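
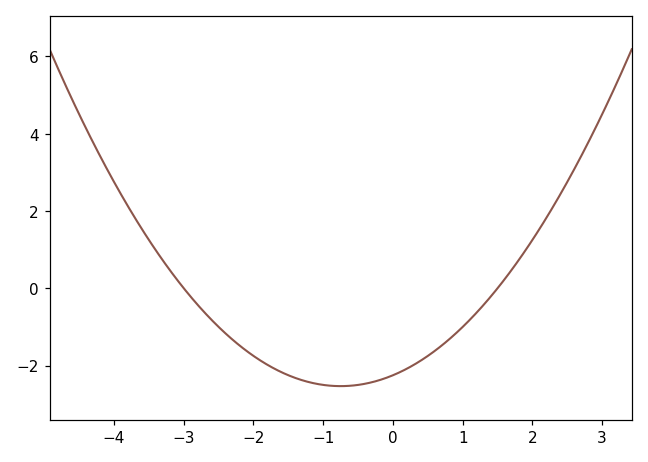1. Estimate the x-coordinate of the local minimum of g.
-0.8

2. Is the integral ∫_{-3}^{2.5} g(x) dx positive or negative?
negative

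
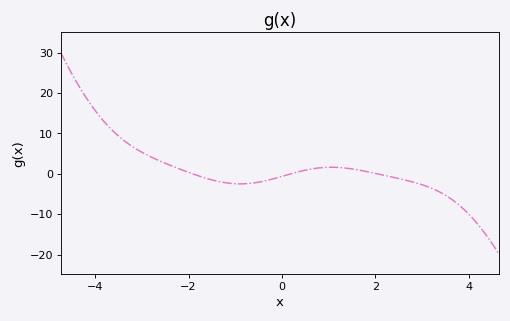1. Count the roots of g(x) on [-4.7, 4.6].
3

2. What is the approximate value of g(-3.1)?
6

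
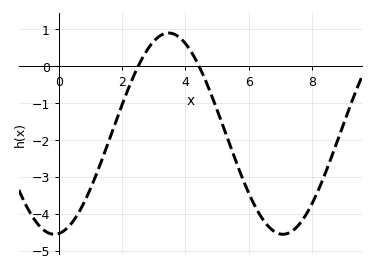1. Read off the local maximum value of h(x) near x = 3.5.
0.9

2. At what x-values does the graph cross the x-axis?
2.6, 4.4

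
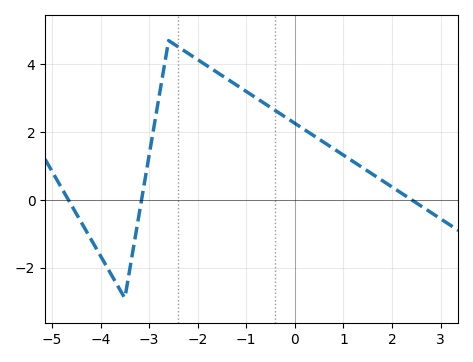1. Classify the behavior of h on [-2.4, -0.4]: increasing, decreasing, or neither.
decreasing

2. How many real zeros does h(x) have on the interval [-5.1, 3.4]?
3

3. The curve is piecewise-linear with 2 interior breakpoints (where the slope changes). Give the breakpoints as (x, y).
(-3.5, -2.9); (-2.6, 4.7)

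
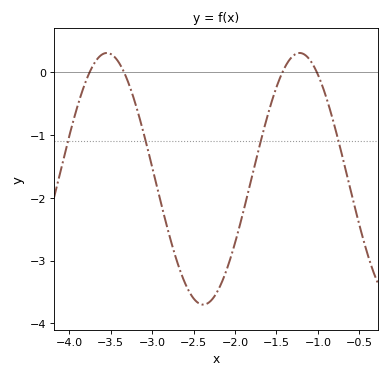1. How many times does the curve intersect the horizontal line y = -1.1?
4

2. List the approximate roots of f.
-3.8, -3.3, -1.4, -1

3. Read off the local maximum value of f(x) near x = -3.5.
0.3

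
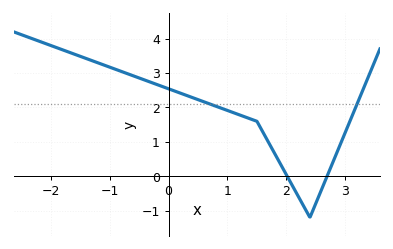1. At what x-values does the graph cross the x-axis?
2.01, 2.69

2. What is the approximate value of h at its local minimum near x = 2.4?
-1.2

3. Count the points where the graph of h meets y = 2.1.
2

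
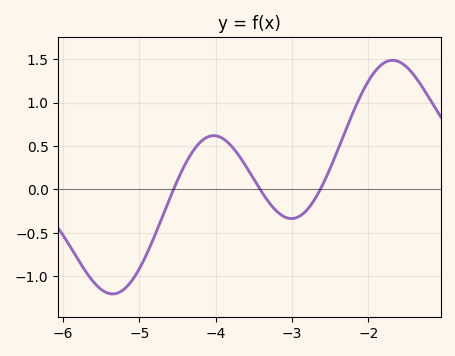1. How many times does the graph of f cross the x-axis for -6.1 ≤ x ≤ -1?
3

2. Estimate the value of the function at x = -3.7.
0.4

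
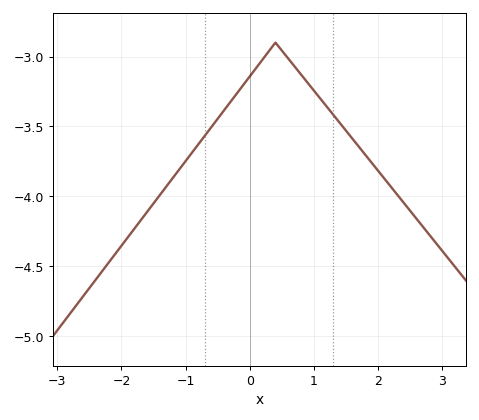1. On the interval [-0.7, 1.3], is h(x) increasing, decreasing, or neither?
neither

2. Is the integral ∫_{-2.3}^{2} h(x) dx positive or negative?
negative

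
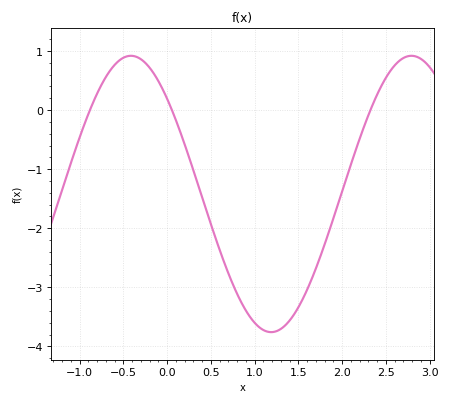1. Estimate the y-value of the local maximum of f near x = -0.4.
0.9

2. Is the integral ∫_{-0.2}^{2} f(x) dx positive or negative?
negative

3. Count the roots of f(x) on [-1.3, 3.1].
3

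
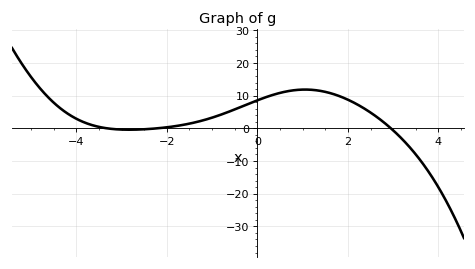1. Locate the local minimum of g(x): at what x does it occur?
-2.8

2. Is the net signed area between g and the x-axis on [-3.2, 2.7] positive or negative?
positive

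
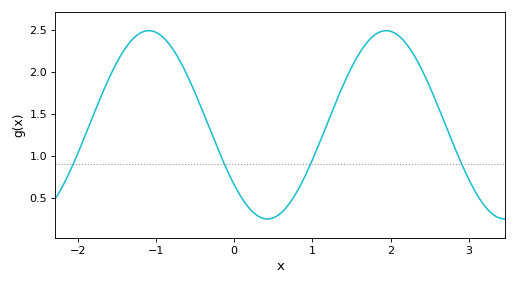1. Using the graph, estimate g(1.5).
2.05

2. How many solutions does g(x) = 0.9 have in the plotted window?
4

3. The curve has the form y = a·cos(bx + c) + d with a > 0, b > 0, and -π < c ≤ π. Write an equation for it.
y = 1.12cos(2.07x + 2.26) + 1.37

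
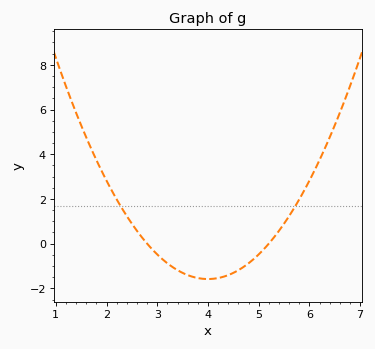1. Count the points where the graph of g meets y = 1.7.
2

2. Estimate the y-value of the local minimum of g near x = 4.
-1.6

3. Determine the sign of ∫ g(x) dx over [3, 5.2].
negative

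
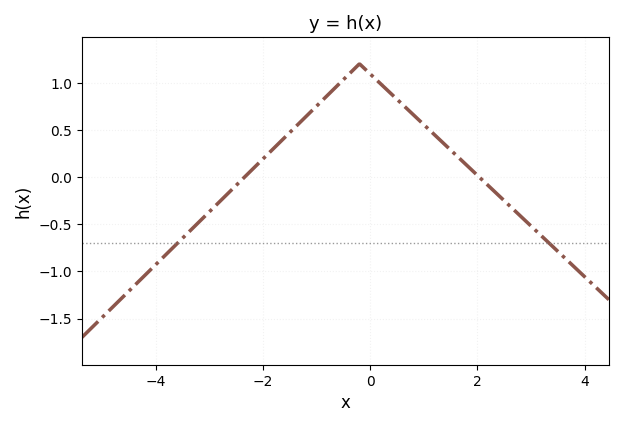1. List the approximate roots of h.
-2.34, 2.03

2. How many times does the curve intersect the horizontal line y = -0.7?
2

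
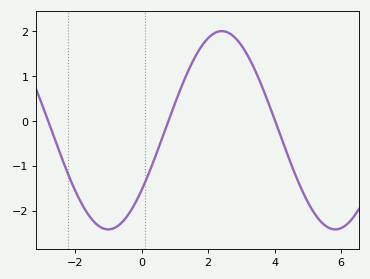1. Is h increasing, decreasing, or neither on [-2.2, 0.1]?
neither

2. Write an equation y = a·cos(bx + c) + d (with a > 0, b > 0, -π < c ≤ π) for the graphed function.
y = 2.21cos(0.92x - 2.2) - 0.21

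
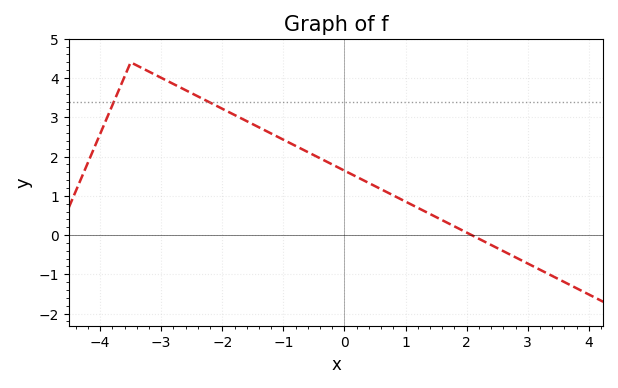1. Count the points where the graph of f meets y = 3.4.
2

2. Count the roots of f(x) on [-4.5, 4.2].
1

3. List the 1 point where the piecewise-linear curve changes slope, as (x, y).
(-3.5, 4.4)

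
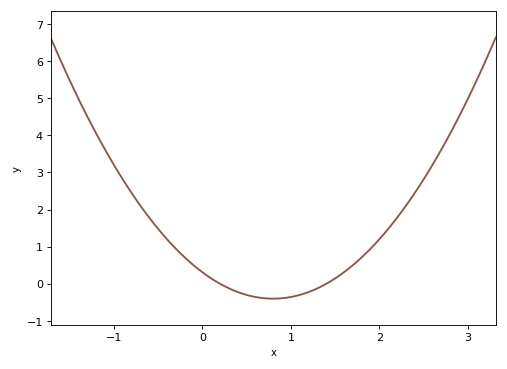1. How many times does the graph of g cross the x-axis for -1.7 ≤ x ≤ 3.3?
2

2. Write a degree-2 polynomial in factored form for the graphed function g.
y = 1.11(x - 0.2)(x - 1.4)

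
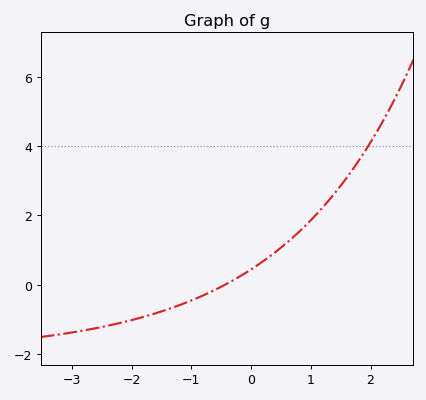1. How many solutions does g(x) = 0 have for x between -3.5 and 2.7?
1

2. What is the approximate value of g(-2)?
-1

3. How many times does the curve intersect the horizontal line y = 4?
1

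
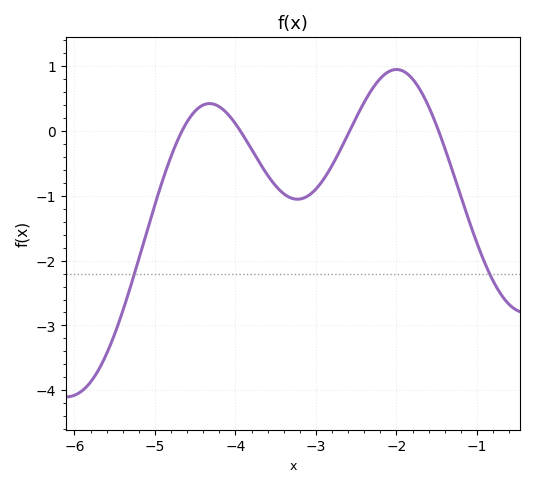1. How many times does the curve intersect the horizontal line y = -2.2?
2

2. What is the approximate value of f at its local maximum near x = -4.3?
0.422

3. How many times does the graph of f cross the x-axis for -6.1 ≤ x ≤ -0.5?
4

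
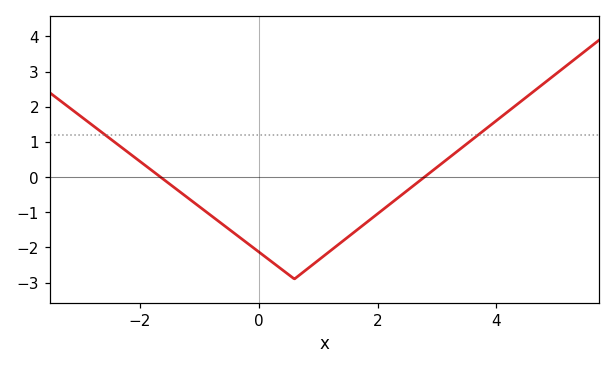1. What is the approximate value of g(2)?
-1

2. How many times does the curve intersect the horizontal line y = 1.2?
2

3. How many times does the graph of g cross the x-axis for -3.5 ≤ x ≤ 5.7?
2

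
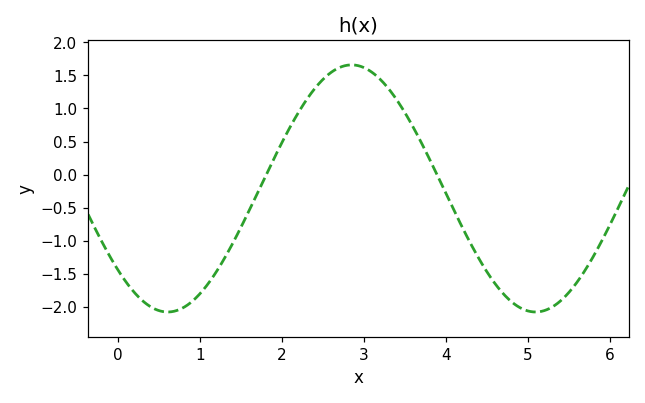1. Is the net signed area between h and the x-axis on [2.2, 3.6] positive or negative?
positive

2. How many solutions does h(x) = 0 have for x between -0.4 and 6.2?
2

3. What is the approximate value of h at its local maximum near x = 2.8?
1.66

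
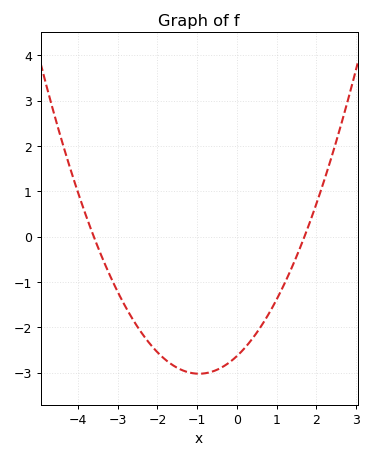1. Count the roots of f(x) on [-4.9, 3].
2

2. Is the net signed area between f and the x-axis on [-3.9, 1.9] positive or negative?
negative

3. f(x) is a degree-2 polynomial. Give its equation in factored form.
y = 0.43(x + 3.6)(x - 1.7)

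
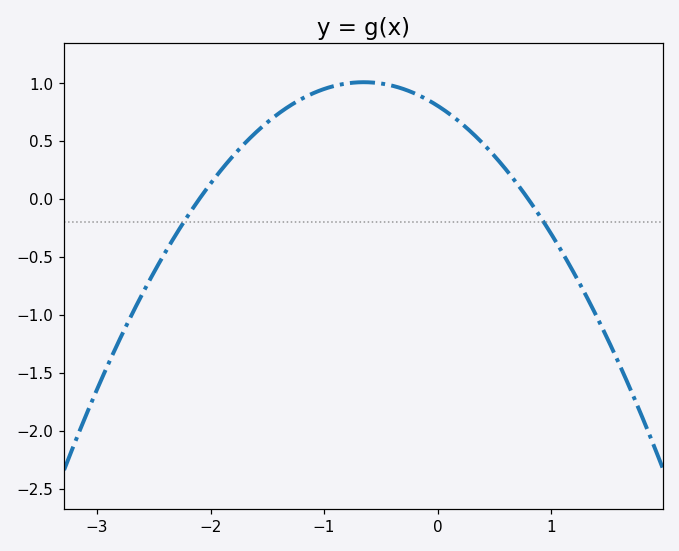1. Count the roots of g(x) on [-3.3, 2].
2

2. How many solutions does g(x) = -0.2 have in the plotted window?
2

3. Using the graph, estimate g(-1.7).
0.5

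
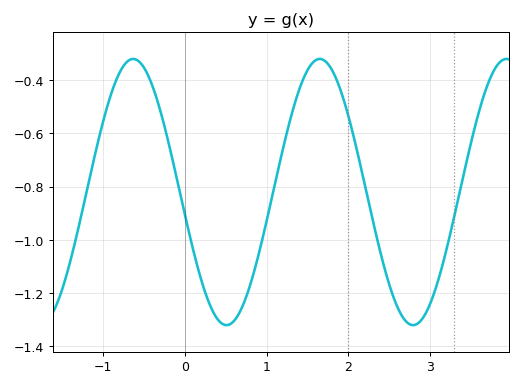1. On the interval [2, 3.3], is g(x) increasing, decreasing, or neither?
neither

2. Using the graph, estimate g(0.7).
-1.25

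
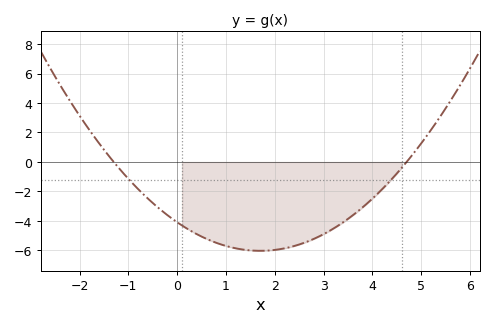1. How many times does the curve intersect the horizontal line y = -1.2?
2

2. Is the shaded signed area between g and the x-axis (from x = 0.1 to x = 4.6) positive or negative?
negative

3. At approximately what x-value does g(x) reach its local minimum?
1.7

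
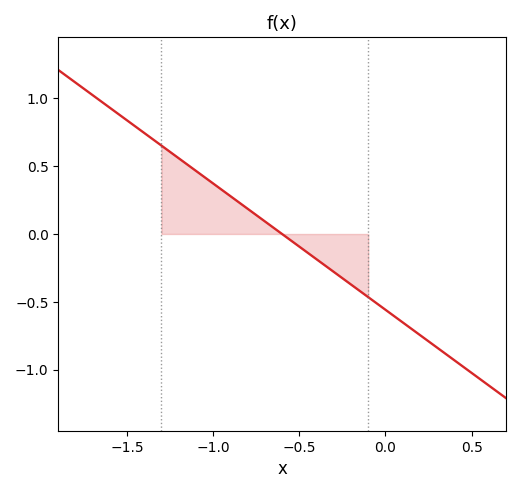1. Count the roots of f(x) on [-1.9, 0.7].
1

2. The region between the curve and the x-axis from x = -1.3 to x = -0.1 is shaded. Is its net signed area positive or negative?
positive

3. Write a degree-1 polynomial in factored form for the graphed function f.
y = -0.93(x + 0.6)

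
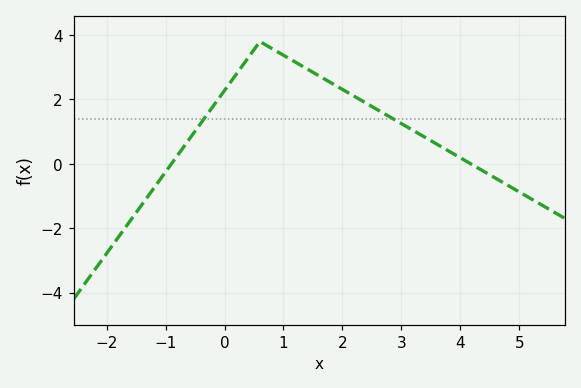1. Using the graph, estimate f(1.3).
3.06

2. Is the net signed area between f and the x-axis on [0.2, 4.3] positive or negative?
positive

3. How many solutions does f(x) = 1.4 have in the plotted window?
2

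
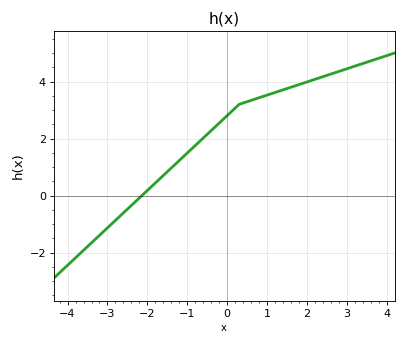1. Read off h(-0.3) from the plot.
2.41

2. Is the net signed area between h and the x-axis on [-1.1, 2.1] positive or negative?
positive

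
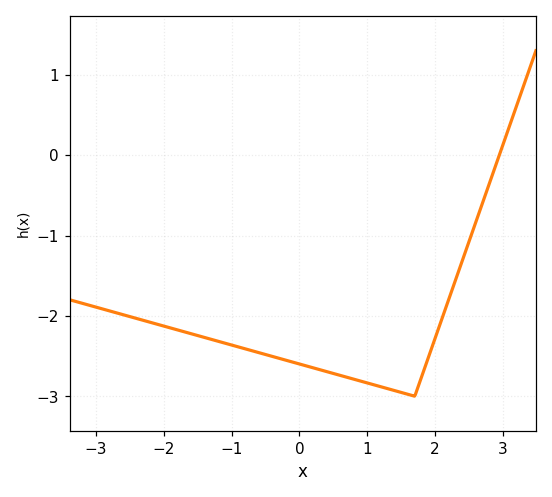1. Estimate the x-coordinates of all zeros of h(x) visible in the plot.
2.9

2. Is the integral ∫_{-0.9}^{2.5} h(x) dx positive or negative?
negative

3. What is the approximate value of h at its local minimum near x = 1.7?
-3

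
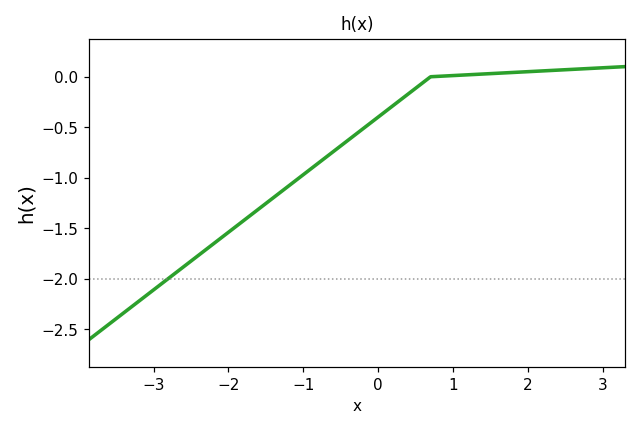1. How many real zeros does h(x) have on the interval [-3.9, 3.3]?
1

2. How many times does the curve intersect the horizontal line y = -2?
1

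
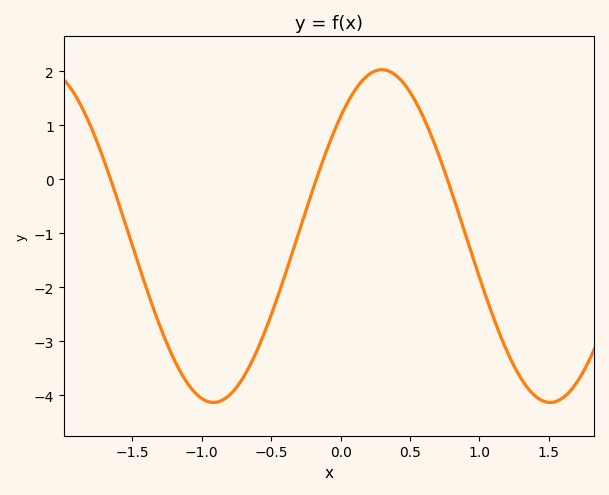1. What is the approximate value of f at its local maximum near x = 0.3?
2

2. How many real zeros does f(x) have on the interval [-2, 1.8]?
3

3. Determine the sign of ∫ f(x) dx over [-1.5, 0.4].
negative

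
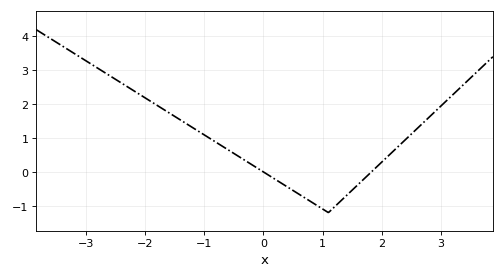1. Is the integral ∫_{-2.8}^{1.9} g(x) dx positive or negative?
positive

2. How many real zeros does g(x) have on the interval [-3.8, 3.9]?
2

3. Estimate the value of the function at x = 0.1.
-0.1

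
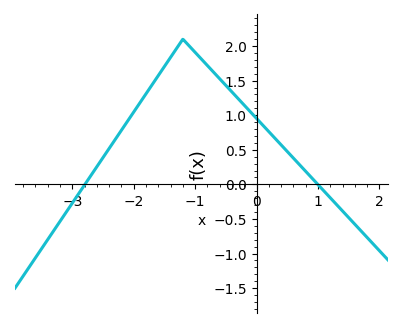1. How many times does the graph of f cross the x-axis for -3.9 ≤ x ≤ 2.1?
2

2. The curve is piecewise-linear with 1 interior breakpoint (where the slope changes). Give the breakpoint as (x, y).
(-1.2, 2.1)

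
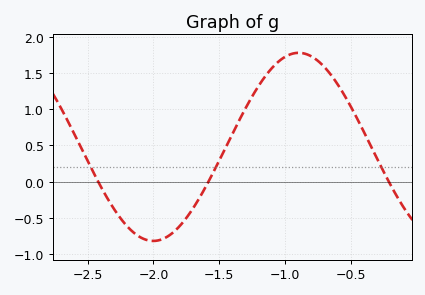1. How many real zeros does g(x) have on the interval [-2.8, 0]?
3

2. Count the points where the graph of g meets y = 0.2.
3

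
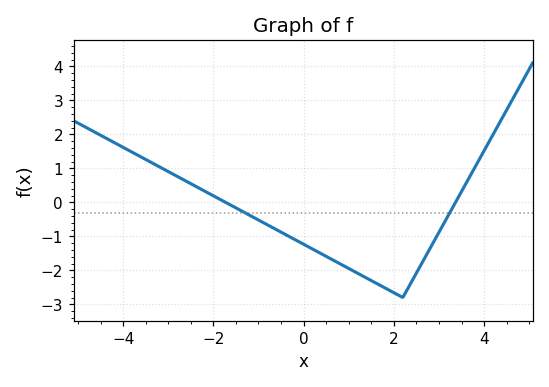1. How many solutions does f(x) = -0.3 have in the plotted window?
2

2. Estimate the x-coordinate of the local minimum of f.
2.2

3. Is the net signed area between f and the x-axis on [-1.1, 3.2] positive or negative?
negative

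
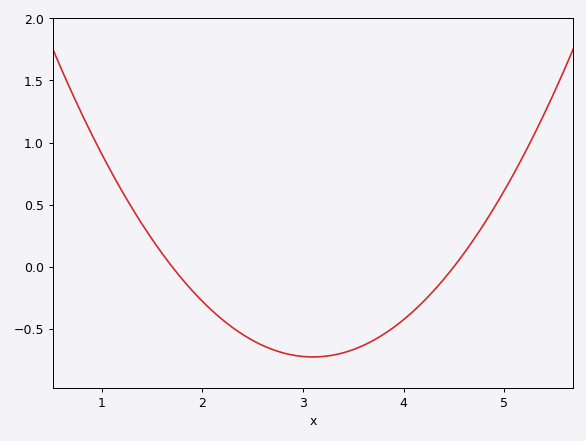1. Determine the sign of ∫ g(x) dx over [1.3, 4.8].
negative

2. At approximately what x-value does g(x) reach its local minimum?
3.1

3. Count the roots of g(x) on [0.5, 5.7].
2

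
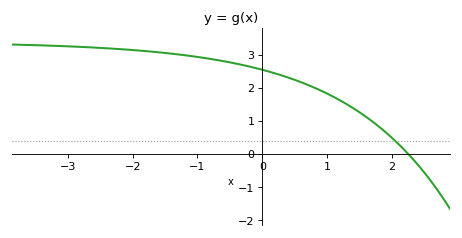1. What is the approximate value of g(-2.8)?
3.23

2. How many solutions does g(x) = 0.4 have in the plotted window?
1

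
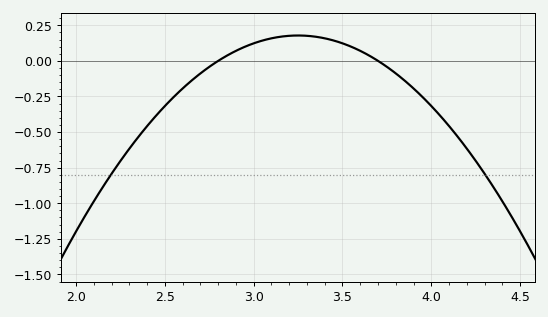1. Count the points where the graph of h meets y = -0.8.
2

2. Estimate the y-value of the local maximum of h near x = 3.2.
0.178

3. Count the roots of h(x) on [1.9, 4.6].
2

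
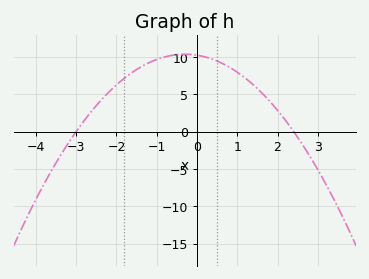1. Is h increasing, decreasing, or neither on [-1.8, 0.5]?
neither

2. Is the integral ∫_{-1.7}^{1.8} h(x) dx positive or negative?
positive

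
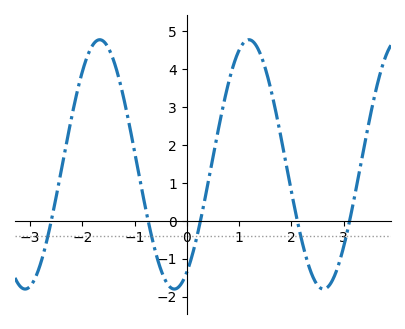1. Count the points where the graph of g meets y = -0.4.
5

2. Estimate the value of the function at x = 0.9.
4.14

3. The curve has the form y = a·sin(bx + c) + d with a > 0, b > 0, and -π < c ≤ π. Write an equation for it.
y = 3.29sin(2.2x - 1.04) + 1.49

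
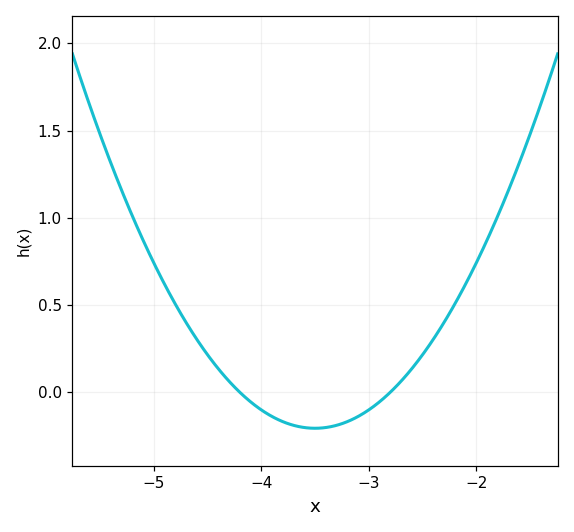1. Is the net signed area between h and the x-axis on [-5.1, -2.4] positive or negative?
positive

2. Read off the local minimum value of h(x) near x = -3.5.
-0.206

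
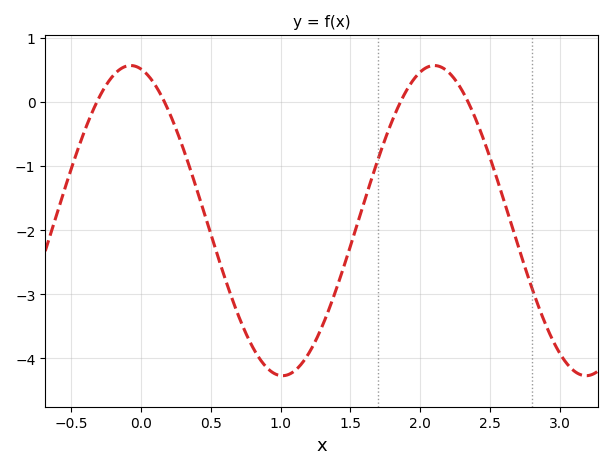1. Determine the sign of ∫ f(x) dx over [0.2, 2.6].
negative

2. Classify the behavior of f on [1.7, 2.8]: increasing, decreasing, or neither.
neither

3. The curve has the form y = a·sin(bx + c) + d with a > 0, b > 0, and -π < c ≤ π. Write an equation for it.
y = 2.42sin(2.89x + 1.78) - 1.85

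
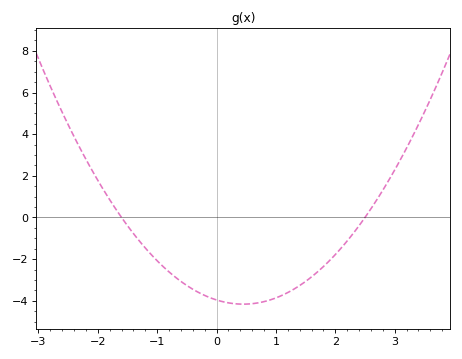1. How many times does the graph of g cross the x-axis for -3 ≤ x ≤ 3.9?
2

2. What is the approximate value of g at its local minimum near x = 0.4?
-4.16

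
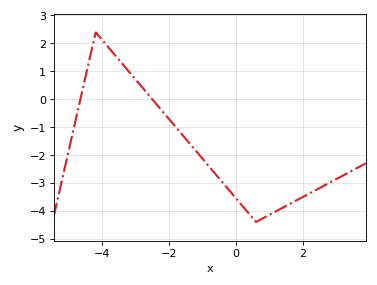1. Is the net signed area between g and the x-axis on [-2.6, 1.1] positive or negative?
negative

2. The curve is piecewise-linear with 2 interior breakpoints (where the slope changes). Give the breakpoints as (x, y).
(-4.2, 2.4); (0.6, -4.4)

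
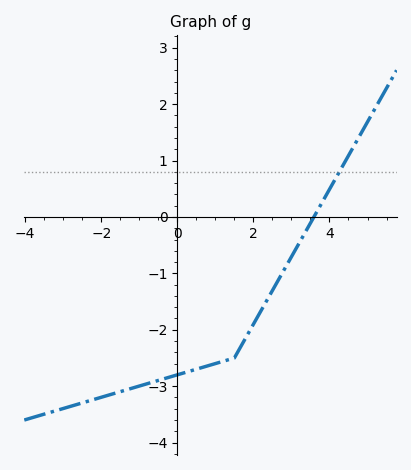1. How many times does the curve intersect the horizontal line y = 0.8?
1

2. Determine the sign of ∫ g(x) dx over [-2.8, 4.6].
negative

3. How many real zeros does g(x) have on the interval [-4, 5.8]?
1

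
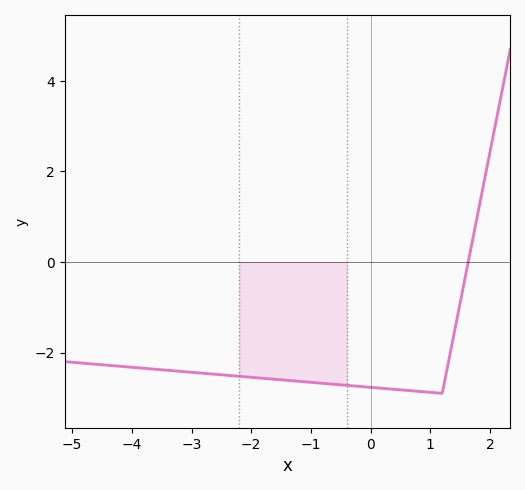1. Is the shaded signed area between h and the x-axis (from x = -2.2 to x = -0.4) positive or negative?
negative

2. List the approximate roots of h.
1.6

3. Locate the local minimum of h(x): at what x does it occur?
1.2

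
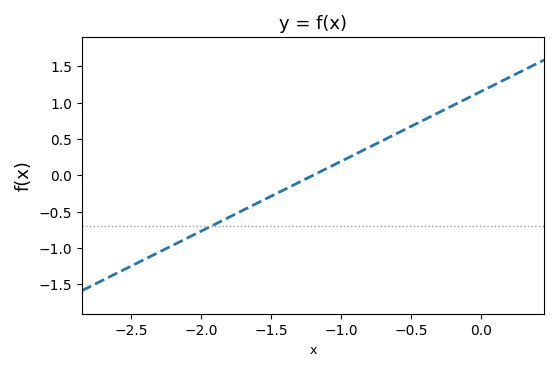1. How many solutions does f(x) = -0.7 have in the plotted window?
1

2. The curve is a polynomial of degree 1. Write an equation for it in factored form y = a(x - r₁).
y = 0.96(x + 1.2)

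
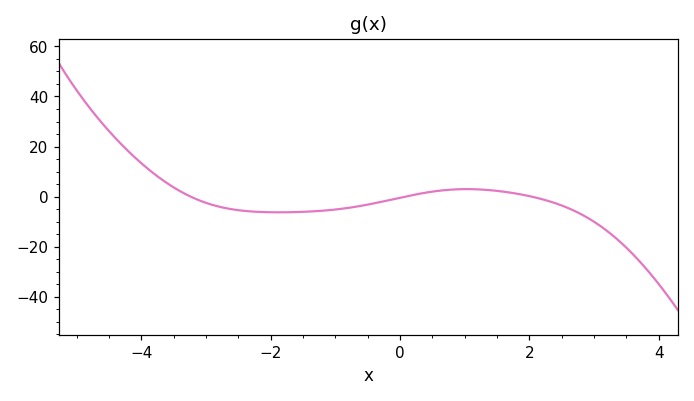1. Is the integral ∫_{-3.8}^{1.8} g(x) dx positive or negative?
negative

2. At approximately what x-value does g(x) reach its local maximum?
1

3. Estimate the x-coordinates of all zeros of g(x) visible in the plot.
-3.2, 0, 2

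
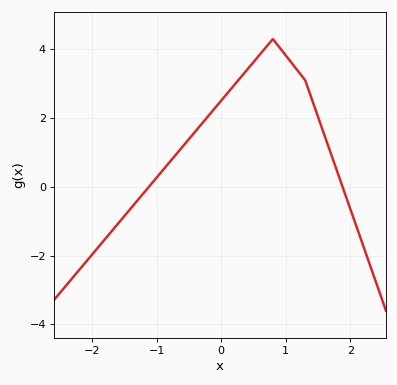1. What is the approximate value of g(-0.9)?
0.4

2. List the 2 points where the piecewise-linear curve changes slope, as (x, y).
(0.8, 4.3); (1.3, 3.1)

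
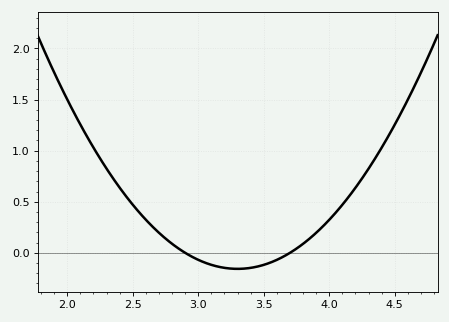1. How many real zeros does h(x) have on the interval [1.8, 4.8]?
2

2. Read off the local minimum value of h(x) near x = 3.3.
-0.15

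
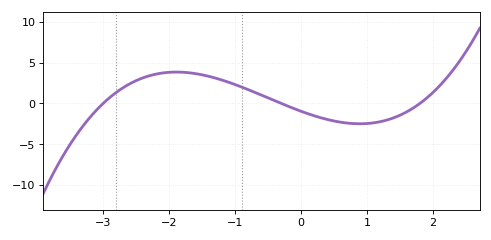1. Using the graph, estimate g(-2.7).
2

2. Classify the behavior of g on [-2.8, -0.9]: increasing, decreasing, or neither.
neither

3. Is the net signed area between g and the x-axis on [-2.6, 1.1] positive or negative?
positive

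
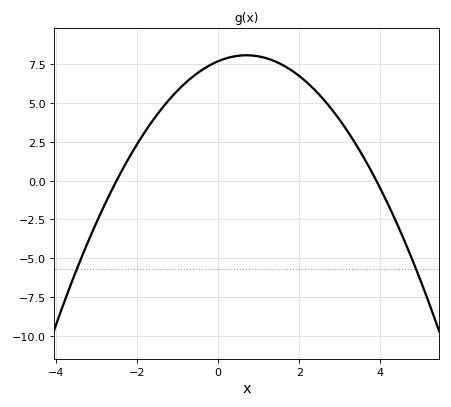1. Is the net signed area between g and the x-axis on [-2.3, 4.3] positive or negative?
positive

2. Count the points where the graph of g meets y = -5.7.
2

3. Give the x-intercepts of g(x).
-2.5, 3.9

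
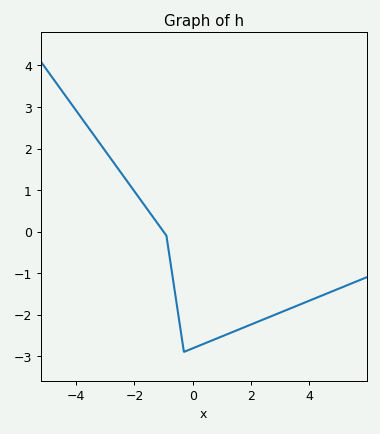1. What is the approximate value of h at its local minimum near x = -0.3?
-2.9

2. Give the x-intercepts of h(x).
-1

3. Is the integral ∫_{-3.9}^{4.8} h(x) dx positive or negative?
negative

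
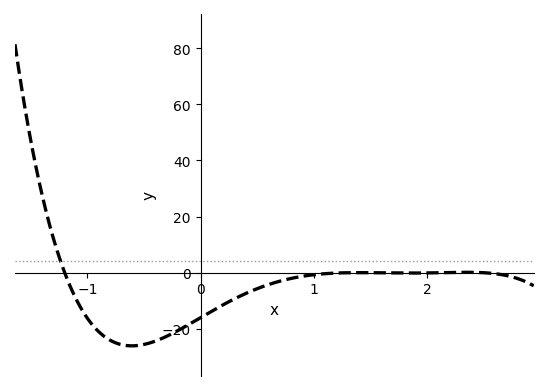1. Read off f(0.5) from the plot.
-5.66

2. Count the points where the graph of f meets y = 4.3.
1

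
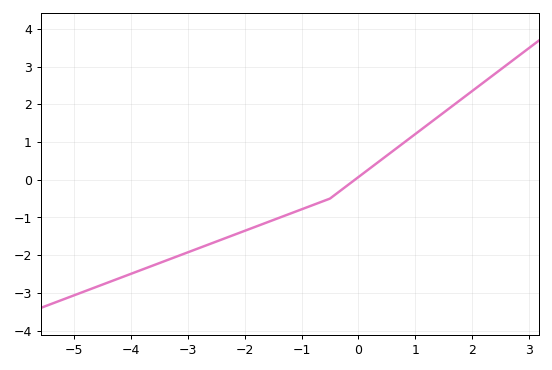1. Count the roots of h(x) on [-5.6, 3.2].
1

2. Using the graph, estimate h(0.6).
0.754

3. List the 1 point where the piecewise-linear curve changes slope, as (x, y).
(-0.5, -0.5)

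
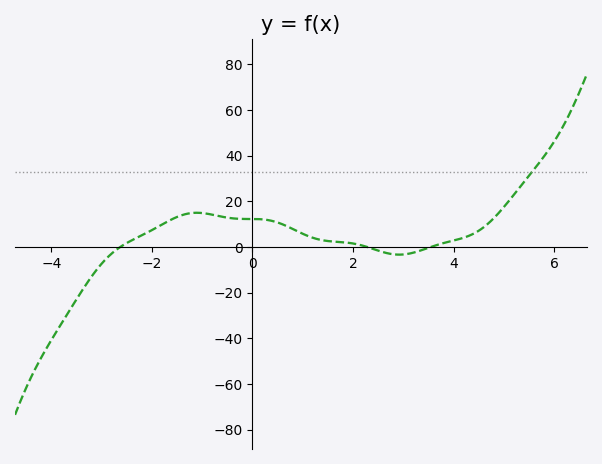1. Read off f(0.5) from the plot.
10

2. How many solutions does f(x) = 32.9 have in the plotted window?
1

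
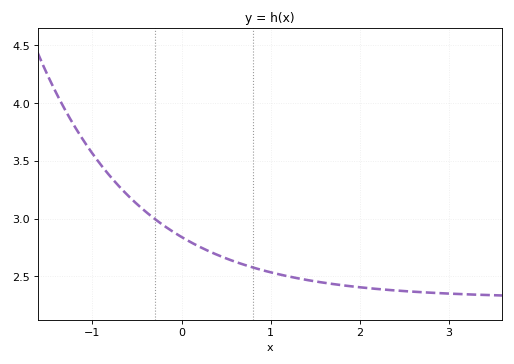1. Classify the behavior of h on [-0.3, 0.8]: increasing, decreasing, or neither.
decreasing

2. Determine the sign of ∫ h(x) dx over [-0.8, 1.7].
positive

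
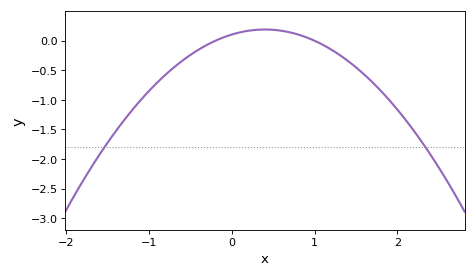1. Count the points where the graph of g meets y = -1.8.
2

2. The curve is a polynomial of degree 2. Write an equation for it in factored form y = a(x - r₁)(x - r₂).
y = -0.53(x + 0.2)(x - 1)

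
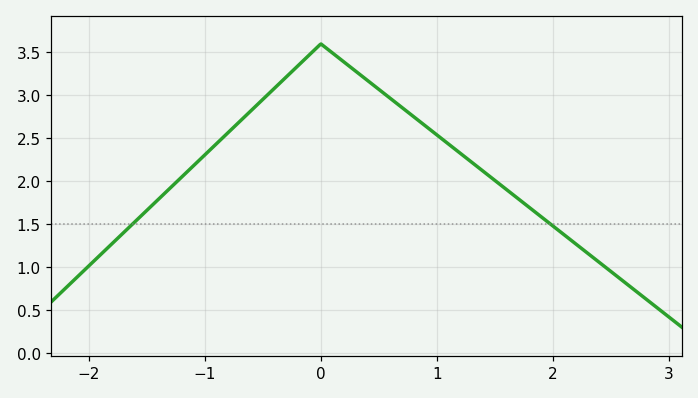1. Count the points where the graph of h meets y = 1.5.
2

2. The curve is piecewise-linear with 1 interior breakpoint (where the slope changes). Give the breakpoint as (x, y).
(0, 3.6)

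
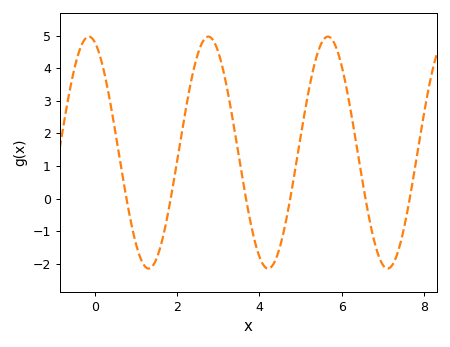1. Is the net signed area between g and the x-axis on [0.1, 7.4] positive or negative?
positive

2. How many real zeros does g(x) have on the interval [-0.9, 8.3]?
6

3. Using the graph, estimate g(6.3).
2.11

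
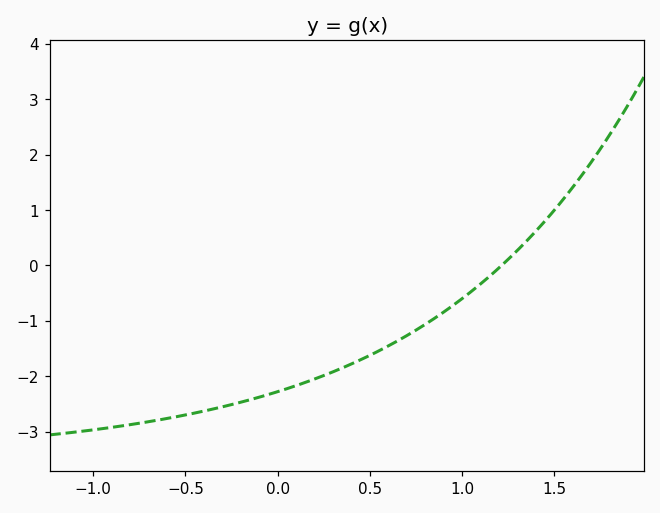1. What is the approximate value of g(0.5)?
-1.62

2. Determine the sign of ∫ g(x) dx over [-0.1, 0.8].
negative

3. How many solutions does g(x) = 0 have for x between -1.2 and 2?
1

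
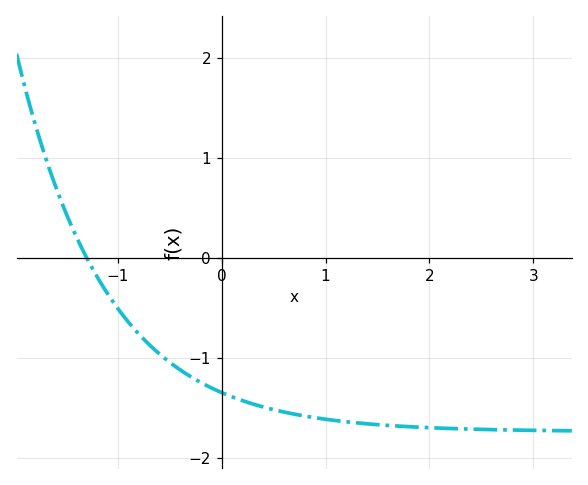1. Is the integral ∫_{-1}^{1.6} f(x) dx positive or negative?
negative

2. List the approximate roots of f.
-1.3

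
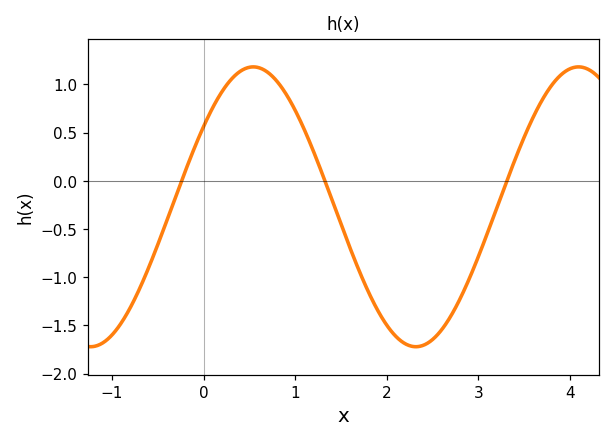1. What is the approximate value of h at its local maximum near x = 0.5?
1.18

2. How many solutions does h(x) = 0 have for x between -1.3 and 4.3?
3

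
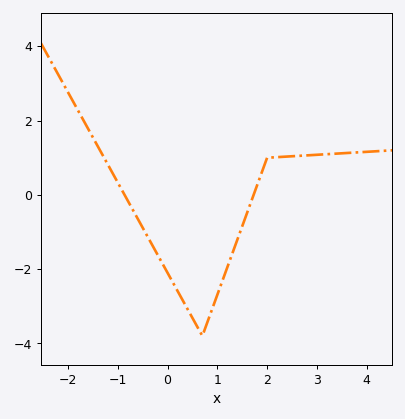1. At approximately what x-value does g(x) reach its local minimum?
0.7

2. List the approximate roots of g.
-0.9, 1.7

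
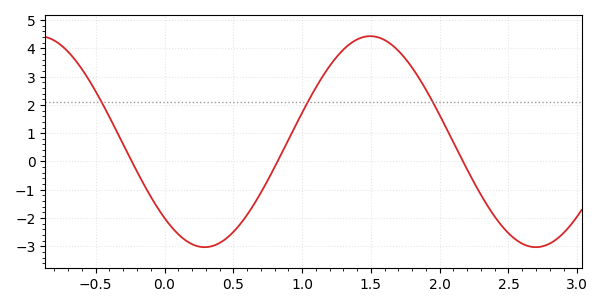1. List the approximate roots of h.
-0.238, 0.821, 2.17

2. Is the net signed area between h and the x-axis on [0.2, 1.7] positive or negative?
positive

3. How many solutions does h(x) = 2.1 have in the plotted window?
3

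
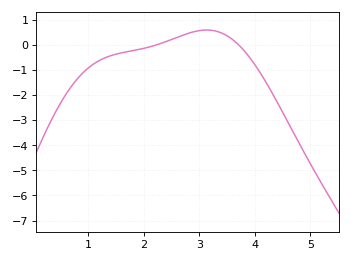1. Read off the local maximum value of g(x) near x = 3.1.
0.585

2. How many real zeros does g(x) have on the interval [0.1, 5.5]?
2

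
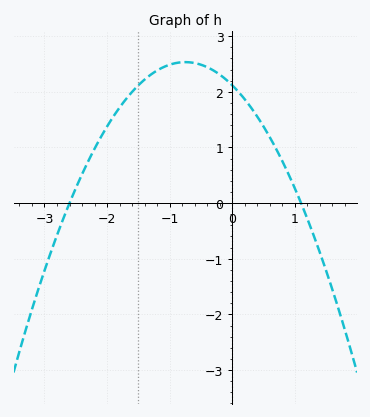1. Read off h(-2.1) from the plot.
1.18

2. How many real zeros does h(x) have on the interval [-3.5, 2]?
2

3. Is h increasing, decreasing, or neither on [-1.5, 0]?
neither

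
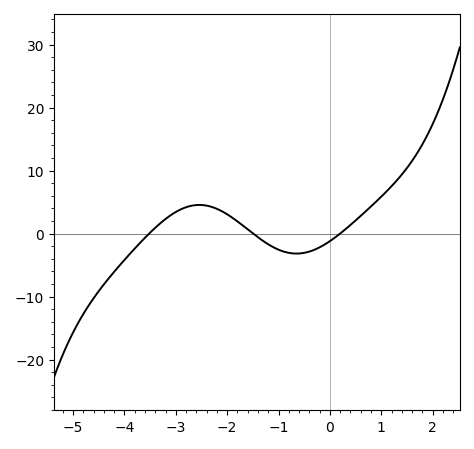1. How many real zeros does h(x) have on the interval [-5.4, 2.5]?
3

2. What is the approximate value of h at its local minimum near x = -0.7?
-3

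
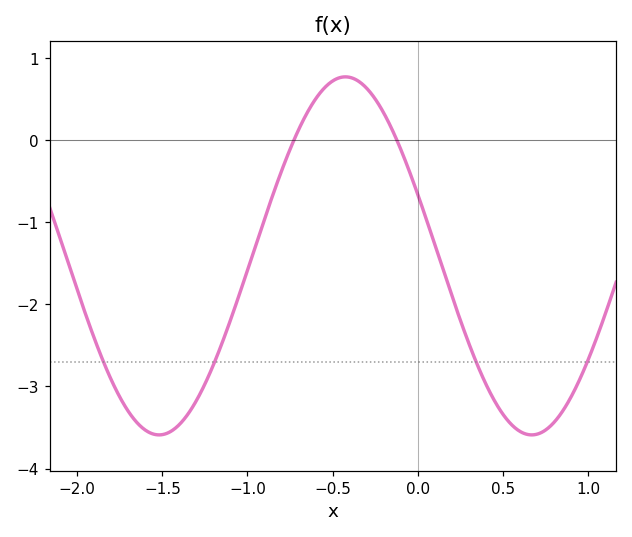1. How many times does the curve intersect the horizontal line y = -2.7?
4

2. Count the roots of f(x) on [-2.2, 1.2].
2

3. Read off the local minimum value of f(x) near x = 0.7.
-3.59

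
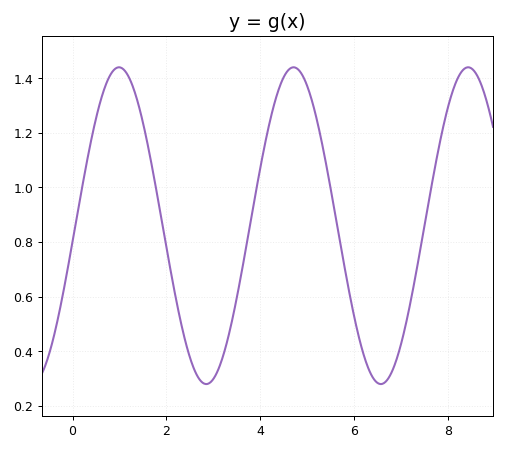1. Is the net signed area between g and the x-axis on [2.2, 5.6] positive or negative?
positive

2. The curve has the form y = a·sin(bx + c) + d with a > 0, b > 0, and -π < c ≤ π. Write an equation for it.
y = 0.58sin(1.69x - 0.1) + 0.86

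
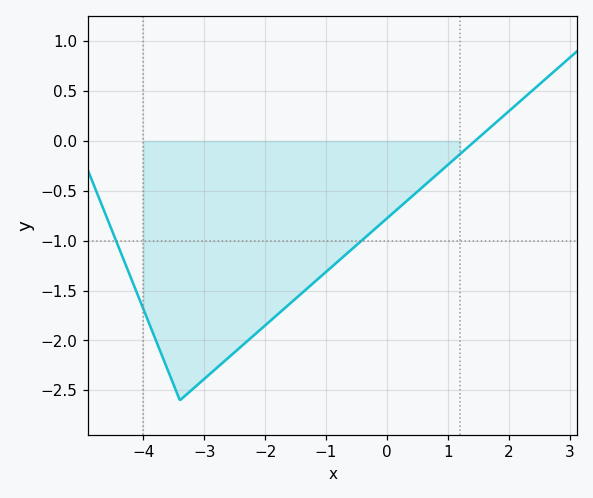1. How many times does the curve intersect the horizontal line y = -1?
2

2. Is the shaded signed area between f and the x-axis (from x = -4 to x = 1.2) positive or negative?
negative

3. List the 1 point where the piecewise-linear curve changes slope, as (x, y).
(-3.4, -2.6)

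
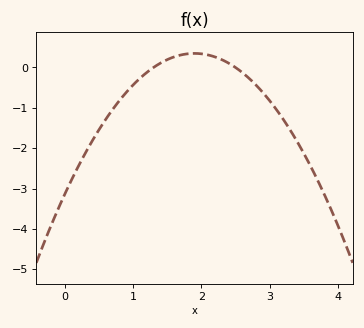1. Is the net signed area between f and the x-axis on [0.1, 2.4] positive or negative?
negative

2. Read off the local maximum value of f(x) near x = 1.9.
0.3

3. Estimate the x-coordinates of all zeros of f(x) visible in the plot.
1.3, 2.5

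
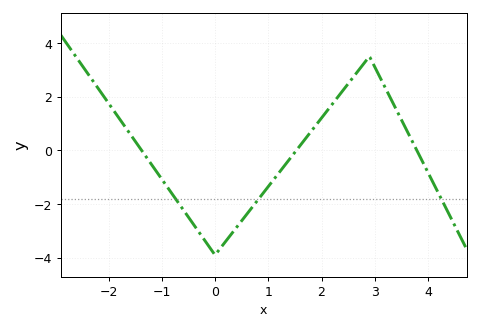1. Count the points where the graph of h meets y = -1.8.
3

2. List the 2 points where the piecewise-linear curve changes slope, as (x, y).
(0, -3.9); (2.9, 3.5)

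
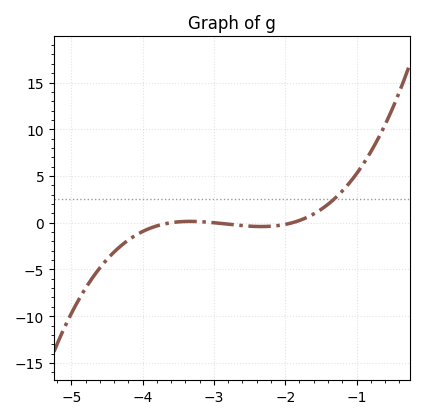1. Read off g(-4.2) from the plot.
-1.85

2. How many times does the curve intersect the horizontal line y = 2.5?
1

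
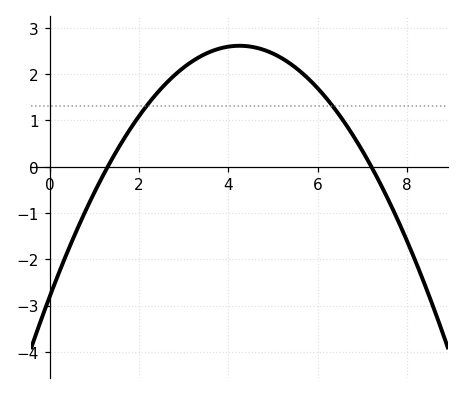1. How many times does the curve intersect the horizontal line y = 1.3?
2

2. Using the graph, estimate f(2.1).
1.22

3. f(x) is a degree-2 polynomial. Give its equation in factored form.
y = -0.3(x - 1.3)(x - 7.2)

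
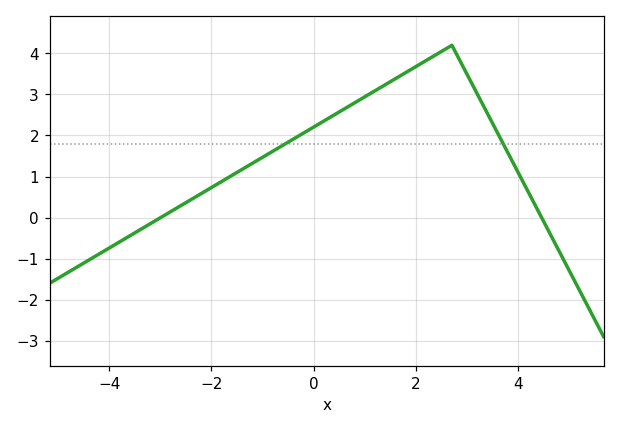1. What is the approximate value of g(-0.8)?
1.6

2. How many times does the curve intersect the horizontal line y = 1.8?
2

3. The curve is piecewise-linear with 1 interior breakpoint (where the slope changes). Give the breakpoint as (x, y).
(2.7, 4.2)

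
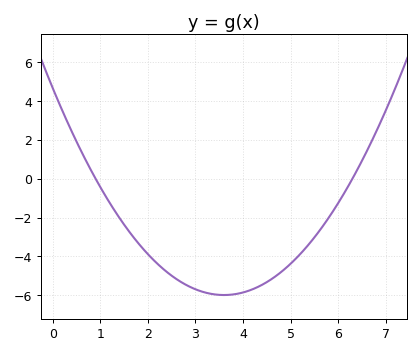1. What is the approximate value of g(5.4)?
-3.4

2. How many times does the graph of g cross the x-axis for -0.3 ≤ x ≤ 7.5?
2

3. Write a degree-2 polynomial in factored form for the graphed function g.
y = 0.82(x - 0.9)(x - 6.3)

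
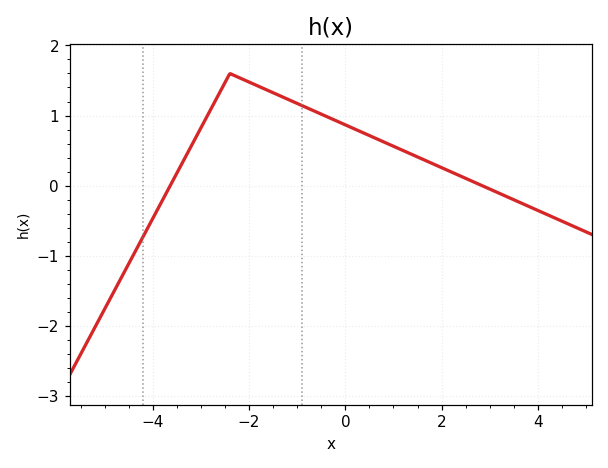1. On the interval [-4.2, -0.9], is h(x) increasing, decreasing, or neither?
neither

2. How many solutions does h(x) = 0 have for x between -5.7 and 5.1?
2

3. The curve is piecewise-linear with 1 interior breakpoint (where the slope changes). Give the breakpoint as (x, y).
(-2.4, 1.6)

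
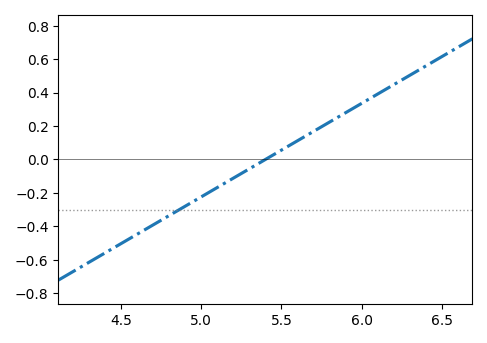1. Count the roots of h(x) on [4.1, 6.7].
1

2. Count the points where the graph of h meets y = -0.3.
1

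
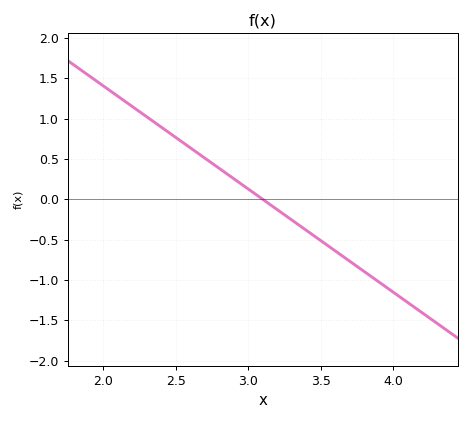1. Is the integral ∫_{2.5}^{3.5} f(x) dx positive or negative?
positive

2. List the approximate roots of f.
3.1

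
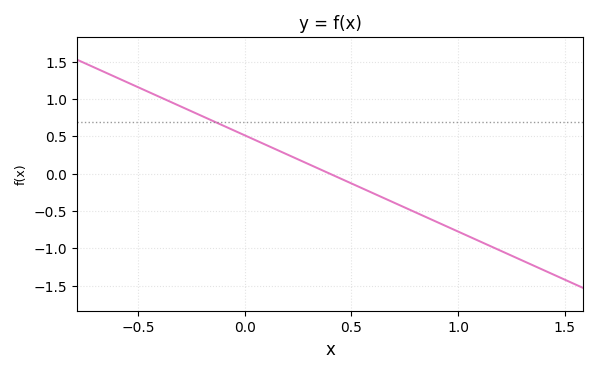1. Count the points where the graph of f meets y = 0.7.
1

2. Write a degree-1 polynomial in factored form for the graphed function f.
y = -1.29(x - 0.4)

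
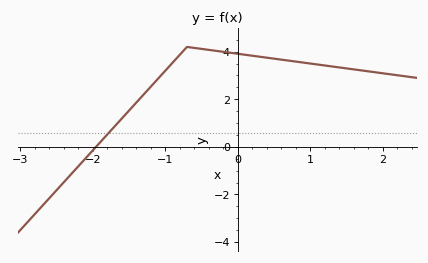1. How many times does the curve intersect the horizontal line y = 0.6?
1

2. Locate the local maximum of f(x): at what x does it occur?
-0.698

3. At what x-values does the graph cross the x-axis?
-1.95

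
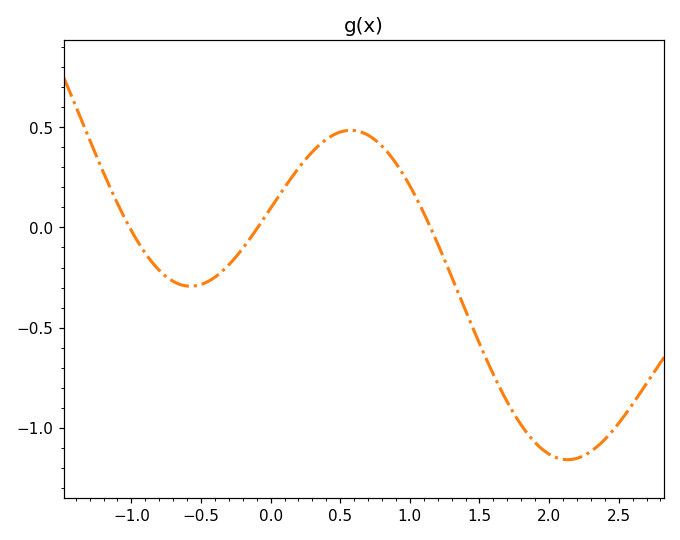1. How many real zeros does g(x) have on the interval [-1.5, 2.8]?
3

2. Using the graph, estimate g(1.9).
-1.05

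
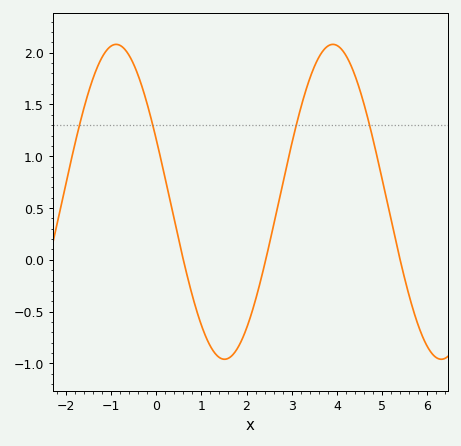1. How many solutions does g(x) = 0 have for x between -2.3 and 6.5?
3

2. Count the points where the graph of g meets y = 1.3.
4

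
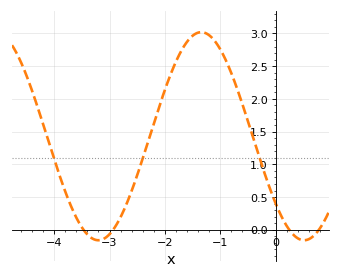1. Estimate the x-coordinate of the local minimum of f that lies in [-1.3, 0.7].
0.515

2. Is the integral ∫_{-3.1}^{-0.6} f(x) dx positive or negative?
positive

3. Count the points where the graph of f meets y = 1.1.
3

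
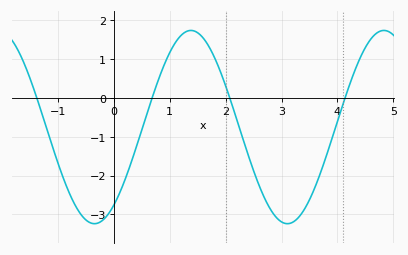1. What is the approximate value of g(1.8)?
1.05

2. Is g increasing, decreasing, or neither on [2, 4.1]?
neither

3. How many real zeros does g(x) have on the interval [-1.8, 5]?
4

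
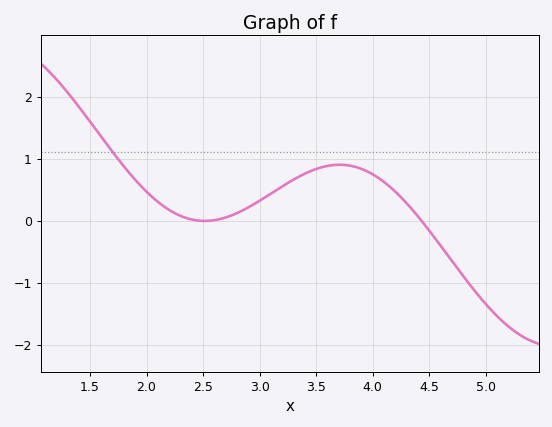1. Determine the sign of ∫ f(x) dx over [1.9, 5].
positive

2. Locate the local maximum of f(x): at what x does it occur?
3.71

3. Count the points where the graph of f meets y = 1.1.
1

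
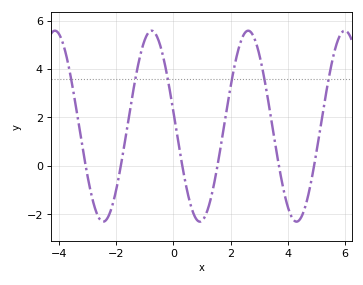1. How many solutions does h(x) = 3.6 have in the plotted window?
6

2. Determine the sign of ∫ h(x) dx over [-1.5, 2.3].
positive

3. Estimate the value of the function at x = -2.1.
-1.4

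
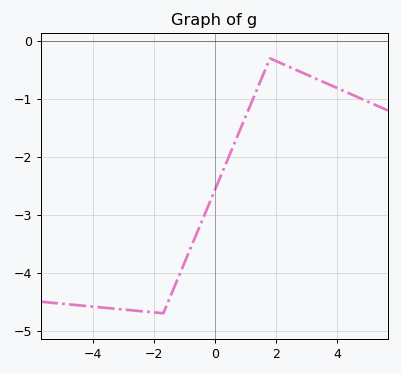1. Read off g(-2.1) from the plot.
-4.7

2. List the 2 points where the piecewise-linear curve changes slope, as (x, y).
(-1.7, -4.7); (1.8, -0.3)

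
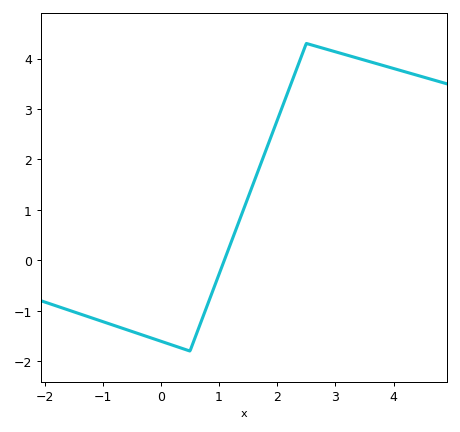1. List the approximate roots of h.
1.1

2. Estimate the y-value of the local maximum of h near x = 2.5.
4.3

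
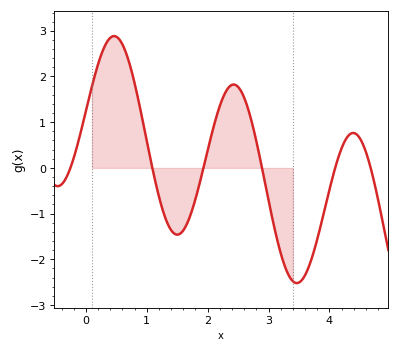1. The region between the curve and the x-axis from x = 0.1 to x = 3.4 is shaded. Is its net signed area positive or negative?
positive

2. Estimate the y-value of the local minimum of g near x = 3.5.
-2.5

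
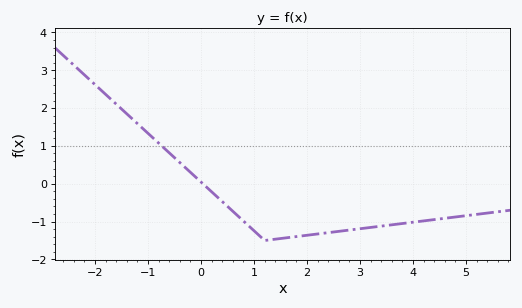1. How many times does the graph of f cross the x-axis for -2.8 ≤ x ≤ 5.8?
1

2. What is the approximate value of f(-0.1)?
0.174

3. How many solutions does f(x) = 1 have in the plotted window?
1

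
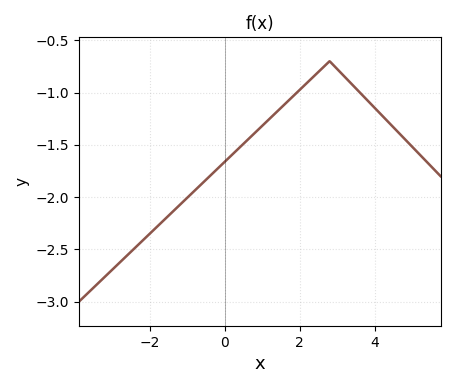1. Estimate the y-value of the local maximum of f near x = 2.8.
-0.701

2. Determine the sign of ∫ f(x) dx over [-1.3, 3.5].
negative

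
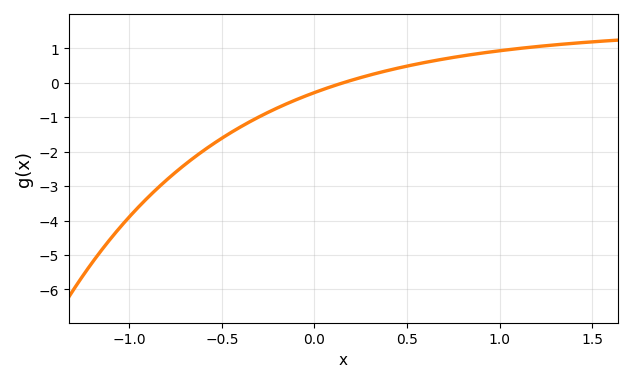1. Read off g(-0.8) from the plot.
-2.83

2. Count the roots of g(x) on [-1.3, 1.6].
1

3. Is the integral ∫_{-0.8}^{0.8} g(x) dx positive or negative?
negative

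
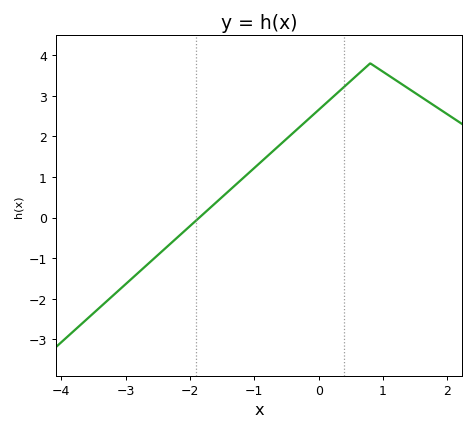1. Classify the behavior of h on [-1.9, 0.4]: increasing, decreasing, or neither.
increasing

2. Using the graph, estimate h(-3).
-1.64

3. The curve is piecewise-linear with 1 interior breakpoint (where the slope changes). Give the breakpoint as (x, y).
(0.8, 3.8)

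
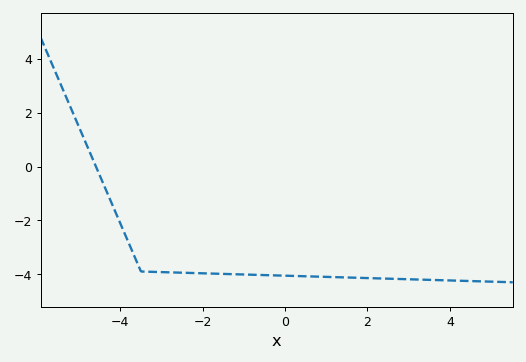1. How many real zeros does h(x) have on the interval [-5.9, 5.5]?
1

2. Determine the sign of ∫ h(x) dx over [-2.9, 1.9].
negative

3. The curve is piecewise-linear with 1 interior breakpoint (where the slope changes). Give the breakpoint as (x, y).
(-3.5, -3.9)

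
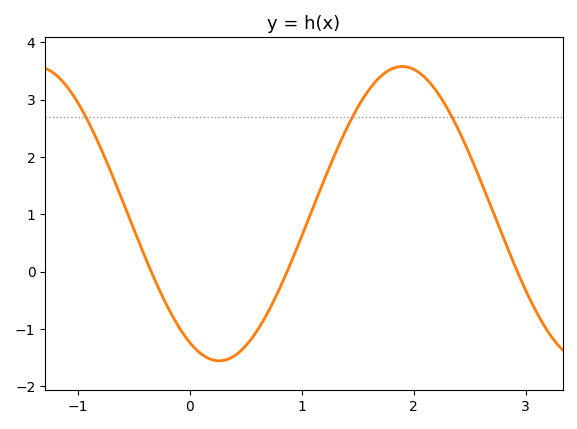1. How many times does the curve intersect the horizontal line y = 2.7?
3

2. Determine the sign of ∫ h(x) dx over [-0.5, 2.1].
positive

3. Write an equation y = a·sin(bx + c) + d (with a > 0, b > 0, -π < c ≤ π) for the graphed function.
y = 2.57sin(1.92x - 2.07) + 1.01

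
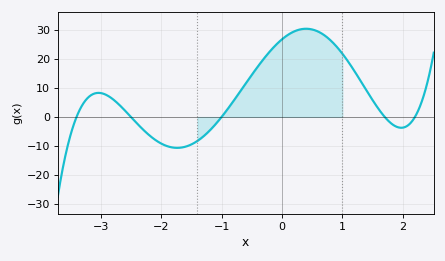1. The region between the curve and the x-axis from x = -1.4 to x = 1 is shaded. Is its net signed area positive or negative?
positive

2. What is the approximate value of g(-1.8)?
-11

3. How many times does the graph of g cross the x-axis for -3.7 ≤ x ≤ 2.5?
5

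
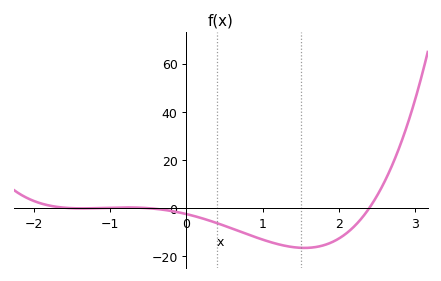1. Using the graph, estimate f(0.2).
-4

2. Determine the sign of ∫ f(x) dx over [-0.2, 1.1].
negative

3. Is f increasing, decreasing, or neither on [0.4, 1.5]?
decreasing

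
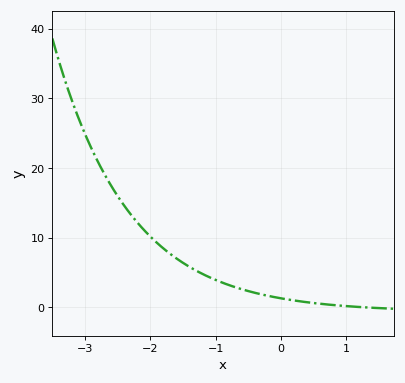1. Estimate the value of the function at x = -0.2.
2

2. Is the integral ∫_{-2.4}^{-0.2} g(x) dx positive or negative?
positive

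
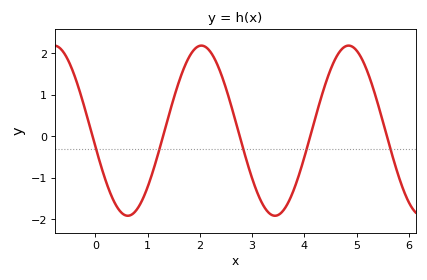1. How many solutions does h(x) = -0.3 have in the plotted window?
5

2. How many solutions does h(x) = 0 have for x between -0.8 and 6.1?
5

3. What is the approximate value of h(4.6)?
1.89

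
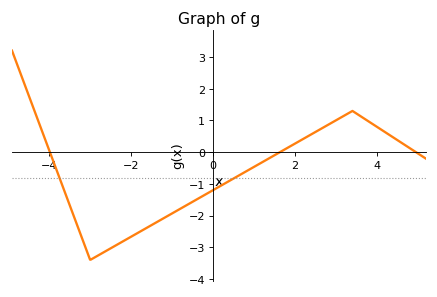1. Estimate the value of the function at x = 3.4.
1.3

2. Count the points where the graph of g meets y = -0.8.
2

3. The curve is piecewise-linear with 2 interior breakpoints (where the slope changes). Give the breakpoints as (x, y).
(-3, -3.4); (3.4, 1.3)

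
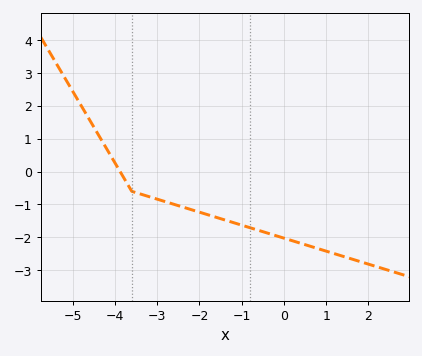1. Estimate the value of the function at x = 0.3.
-2.14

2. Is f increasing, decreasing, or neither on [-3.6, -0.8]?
decreasing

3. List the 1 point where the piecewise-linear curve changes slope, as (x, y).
(-3.6, -0.6)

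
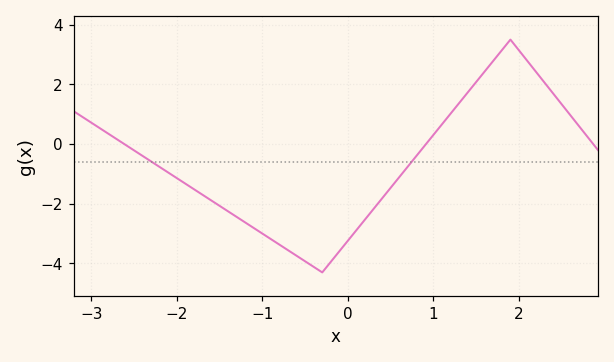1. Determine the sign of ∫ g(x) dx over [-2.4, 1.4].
negative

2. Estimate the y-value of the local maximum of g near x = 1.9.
3.5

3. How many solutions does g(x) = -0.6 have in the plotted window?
2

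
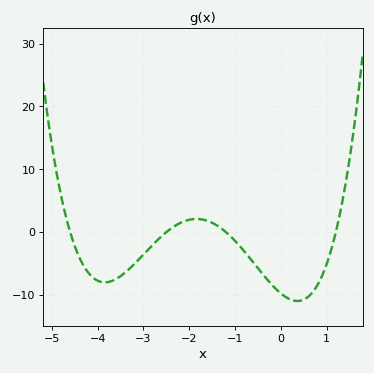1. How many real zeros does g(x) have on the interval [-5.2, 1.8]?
4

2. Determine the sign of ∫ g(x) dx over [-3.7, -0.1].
negative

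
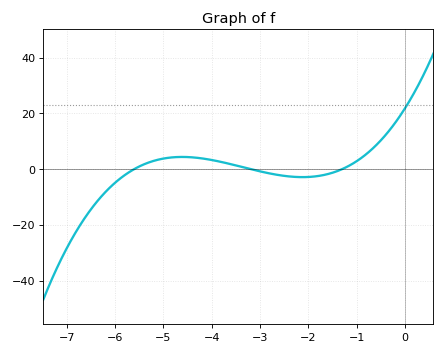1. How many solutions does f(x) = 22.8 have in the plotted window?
1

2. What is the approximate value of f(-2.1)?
-2.9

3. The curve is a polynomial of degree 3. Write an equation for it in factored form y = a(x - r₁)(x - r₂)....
y = 0.94(x + 5.6)(x + 3.2)(x + 1.3)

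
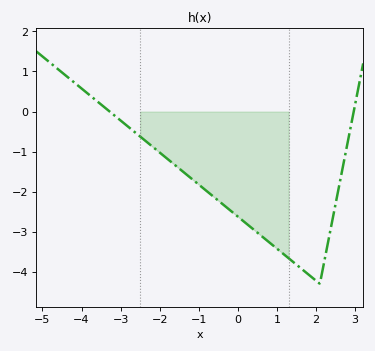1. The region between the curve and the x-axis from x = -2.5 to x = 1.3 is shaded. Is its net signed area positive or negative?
negative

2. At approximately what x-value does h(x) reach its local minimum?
2.1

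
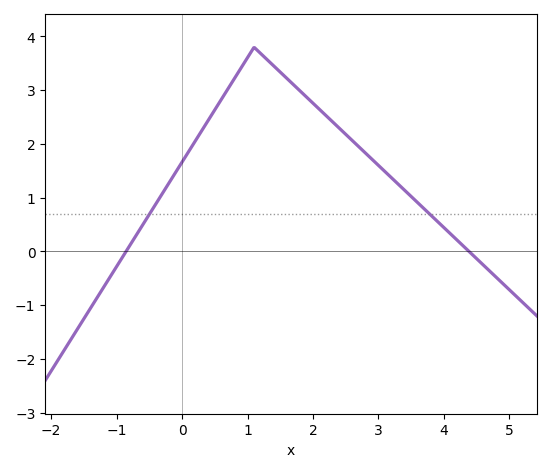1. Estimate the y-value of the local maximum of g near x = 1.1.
3.8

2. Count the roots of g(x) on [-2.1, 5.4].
2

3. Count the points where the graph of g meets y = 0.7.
2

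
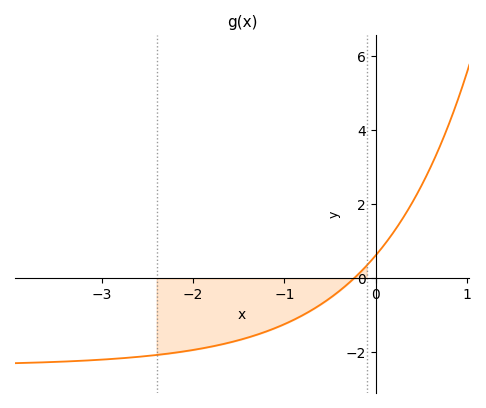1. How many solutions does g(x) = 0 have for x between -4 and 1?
1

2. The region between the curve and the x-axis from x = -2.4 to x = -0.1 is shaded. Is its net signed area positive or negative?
negative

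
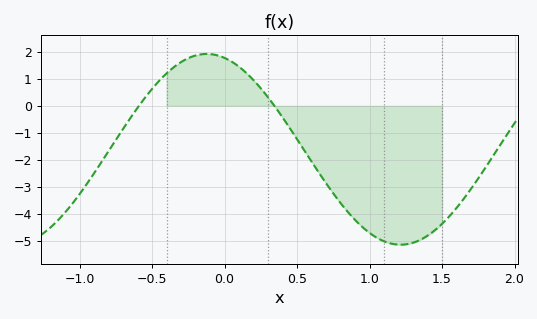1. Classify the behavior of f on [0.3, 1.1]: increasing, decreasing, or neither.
decreasing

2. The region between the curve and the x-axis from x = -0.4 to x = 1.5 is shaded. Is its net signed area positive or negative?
negative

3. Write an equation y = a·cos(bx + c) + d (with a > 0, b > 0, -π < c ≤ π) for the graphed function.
y = 3.53cos(2.35x + 0.29) - 1.61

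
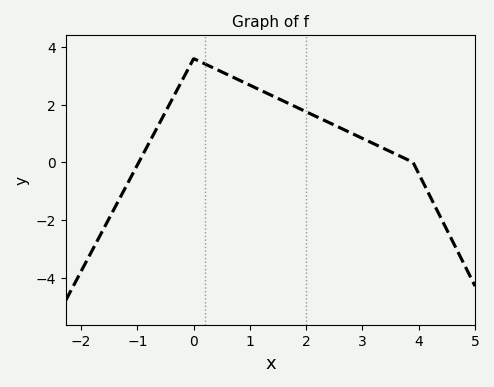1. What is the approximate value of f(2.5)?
1.2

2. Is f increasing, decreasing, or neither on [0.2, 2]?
decreasing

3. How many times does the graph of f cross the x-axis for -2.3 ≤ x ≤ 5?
2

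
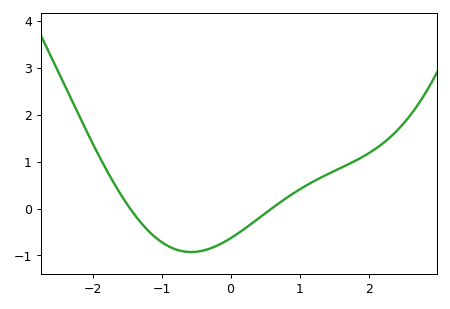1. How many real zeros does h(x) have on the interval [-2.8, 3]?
2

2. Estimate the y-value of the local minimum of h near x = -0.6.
-0.928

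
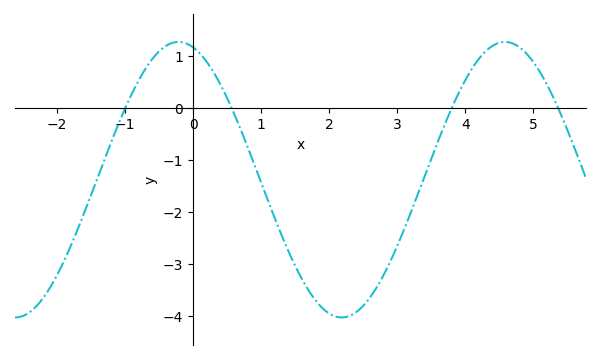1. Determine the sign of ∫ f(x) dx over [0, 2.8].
negative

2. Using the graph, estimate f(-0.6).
0.9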